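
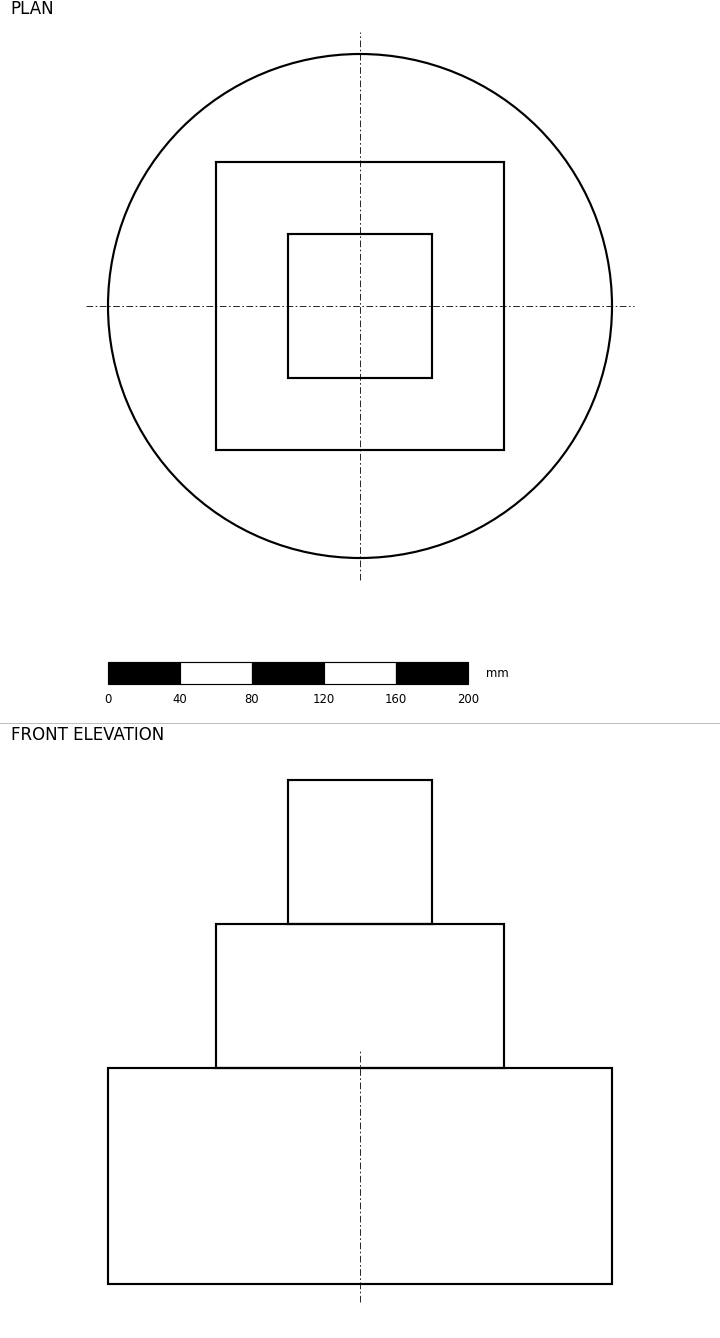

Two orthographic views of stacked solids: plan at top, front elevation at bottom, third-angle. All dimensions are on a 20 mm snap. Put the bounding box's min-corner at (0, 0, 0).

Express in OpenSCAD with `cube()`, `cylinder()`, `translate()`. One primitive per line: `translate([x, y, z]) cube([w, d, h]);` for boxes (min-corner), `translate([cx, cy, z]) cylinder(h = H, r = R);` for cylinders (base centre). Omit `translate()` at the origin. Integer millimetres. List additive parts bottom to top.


translate([140, 140, 0]) cylinder(h = 120, r = 140);
translate([60, 60, 120]) cube([160, 160, 80]);
translate([100, 100, 200]) cube([80, 80, 80]);


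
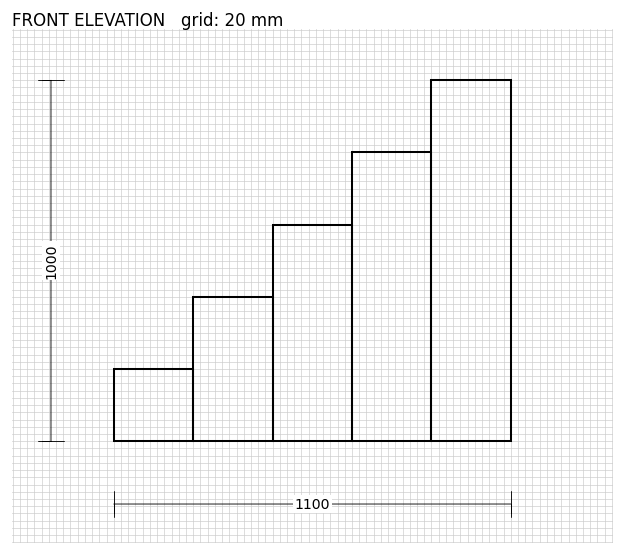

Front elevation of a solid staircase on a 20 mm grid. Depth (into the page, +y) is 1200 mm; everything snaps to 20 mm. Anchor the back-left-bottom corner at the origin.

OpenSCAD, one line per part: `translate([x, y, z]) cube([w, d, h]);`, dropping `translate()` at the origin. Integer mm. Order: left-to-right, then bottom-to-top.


cube([220, 1200, 200]);
translate([220, 0, 0]) cube([220, 1200, 400]);
translate([440, 0, 0]) cube([220, 1200, 600]);
translate([660, 0, 0]) cube([220, 1200, 800]);
translate([880, 0, 0]) cube([220, 1200, 1000]);


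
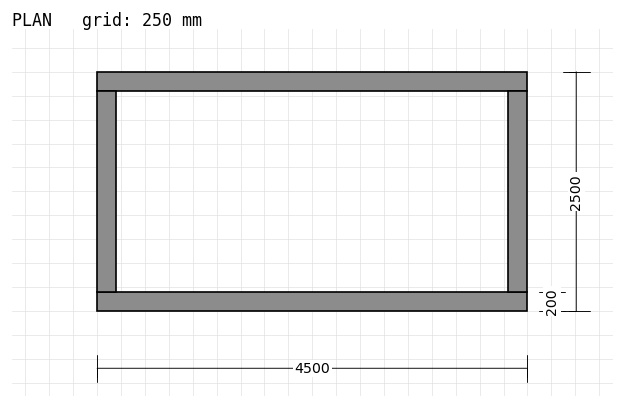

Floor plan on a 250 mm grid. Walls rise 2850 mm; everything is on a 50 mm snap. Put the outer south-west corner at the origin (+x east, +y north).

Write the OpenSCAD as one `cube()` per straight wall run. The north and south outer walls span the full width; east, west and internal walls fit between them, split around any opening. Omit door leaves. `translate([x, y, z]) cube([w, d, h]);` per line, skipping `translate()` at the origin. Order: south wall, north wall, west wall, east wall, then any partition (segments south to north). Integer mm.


cube([4500, 200, 2850]);
translate([0, 2300, 0]) cube([4500, 200, 2850]);
translate([0, 200, 0]) cube([200, 2100, 2850]);
translate([4300, 200, 0]) cube([200, 2100, 2850]);


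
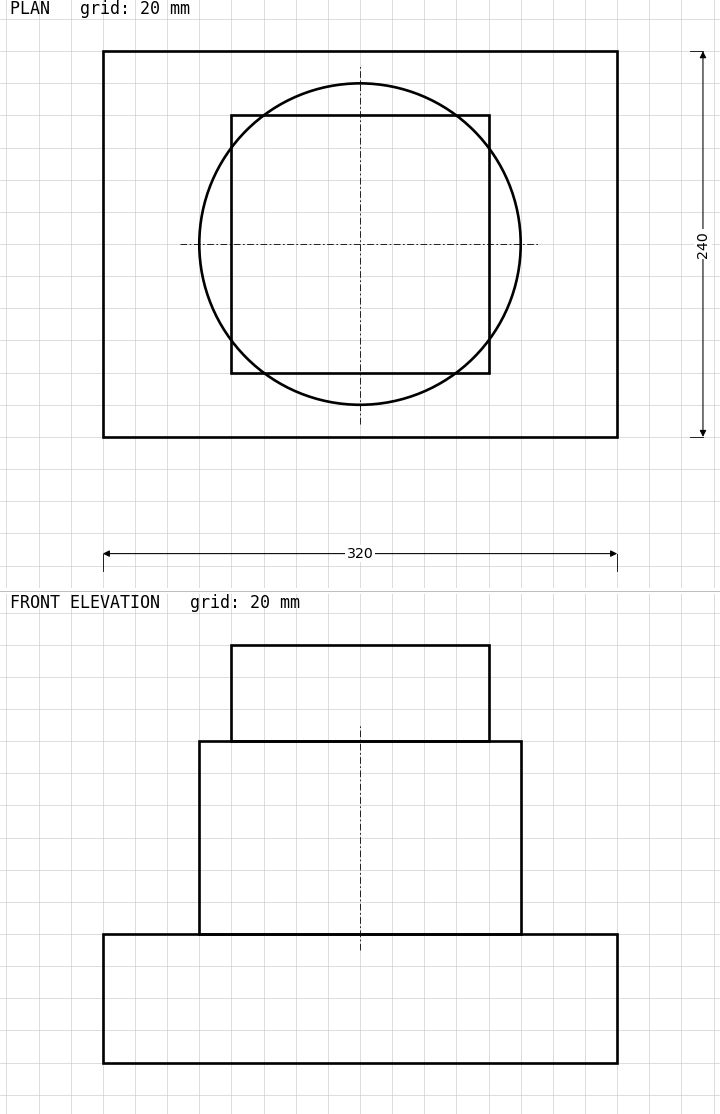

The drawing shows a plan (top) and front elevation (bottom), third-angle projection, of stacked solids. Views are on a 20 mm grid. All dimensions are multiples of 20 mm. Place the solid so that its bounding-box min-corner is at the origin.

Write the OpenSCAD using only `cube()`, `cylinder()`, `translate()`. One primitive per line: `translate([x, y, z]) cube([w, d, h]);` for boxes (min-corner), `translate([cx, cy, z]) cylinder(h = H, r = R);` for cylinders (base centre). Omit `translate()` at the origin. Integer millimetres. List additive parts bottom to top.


cube([320, 240, 80]);
translate([160, 120, 80]) cylinder(h = 120, r = 100);
translate([80, 40, 200]) cube([160, 160, 60]);


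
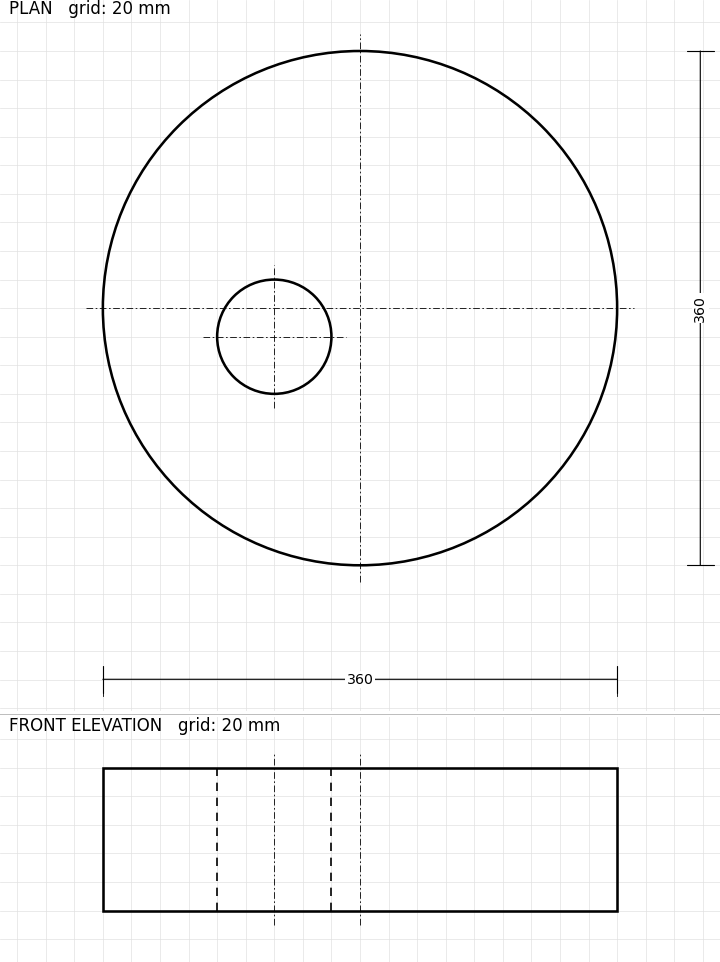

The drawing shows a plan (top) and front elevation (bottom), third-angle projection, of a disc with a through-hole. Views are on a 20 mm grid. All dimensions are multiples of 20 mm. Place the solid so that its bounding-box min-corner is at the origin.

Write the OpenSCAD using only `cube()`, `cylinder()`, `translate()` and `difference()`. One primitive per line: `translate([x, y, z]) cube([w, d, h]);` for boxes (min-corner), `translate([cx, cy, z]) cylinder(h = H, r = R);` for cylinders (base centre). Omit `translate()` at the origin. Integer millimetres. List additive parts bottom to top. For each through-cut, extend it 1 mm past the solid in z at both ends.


difference() {
  translate([180, 180, 0]) cylinder(h = 100, r = 180);
  translate([120, 160, -1]) cylinder(h = 102, r = 40);
}


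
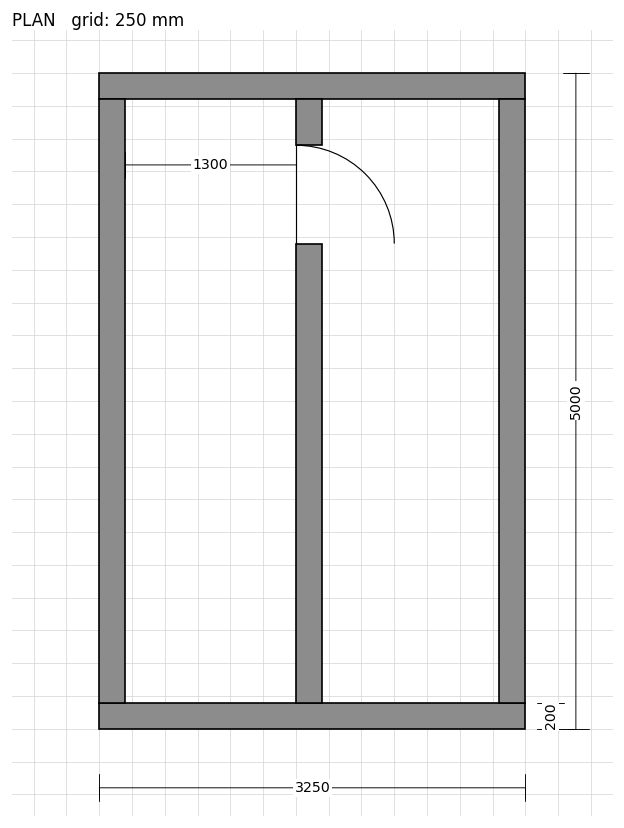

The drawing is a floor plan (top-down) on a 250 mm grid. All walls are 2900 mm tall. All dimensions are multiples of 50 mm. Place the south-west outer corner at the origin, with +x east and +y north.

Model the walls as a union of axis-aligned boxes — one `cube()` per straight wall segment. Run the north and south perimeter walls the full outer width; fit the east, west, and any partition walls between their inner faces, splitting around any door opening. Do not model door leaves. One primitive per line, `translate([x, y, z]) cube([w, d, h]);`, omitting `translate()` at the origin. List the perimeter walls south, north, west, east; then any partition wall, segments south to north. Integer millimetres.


cube([3250, 200, 2900]);
translate([0, 4800, 0]) cube([3250, 200, 2900]);
translate([0, 200, 0]) cube([200, 4600, 2900]);
translate([3050, 200, 0]) cube([200, 4600, 2900]);
translate([1500, 200, 0]) cube([200, 3500, 2900]);
translate([1500, 4450, 0]) cube([200, 350, 2900]);


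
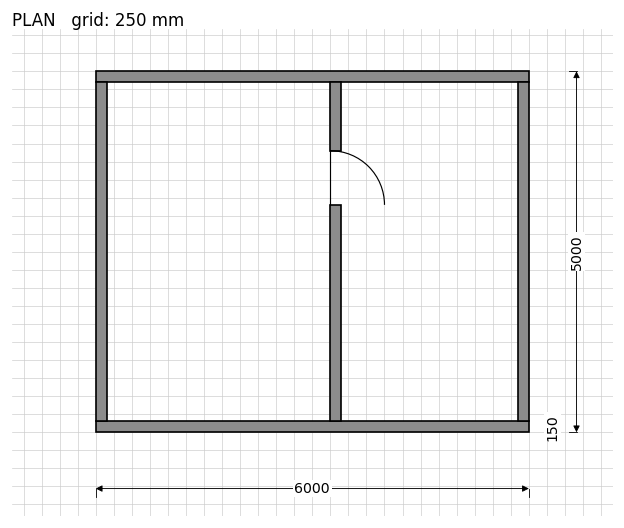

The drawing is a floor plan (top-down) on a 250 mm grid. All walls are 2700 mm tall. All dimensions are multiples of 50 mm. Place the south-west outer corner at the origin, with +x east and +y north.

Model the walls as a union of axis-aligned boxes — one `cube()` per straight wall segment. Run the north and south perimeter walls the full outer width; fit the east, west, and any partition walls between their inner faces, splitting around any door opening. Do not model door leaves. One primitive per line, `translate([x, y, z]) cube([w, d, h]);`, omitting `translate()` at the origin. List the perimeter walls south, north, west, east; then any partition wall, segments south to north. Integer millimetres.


cube([6000, 150, 2700]);
translate([0, 4850, 0]) cube([6000, 150, 2700]);
translate([0, 150, 0]) cube([150, 4700, 2700]);
translate([5850, 150, 0]) cube([150, 4700, 2700]);
translate([3250, 150, 0]) cube([150, 3000, 2700]);
translate([3250, 3900, 0]) cube([150, 950, 2700]);


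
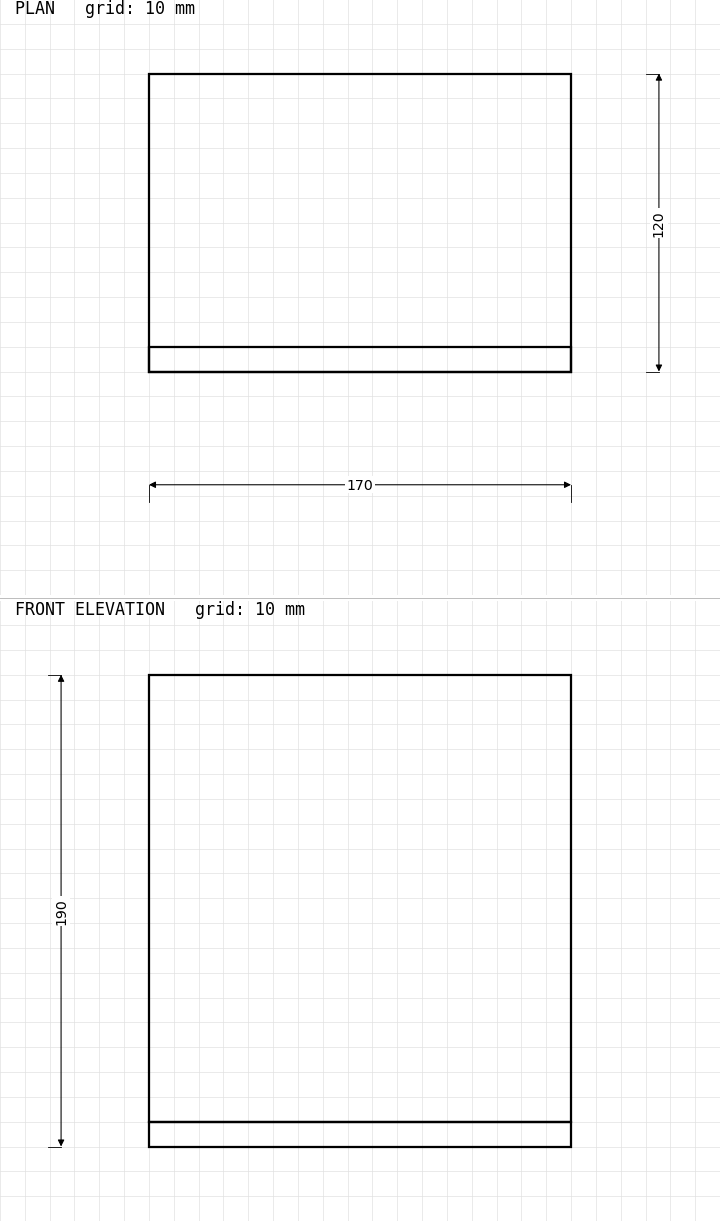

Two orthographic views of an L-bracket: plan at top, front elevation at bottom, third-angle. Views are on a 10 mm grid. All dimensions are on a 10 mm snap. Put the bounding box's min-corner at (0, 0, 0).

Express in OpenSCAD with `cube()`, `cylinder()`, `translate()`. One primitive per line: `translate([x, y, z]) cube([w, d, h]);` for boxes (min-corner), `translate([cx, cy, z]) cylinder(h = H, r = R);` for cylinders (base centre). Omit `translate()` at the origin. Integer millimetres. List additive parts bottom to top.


cube([170, 120, 10]);
translate([0, 0, 10]) cube([170, 10, 180]);


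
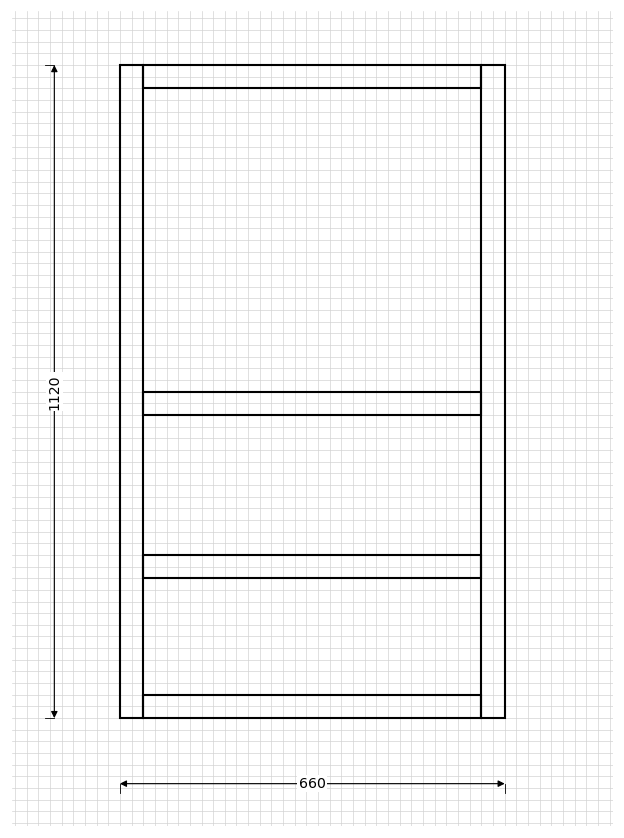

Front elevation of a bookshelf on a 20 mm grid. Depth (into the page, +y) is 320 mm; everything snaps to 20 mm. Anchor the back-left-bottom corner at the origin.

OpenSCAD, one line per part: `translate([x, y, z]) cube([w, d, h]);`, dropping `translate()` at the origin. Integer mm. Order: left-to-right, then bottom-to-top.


cube([40, 320, 1120]);
translate([40, 0, 0]) cube([580, 320, 40]);
translate([40, 0, 240]) cube([580, 320, 40]);
translate([40, 0, 520]) cube([580, 320, 40]);
translate([40, 0, 1080]) cube([580, 320, 40]);
translate([620, 0, 0]) cube([40, 320, 1120]);


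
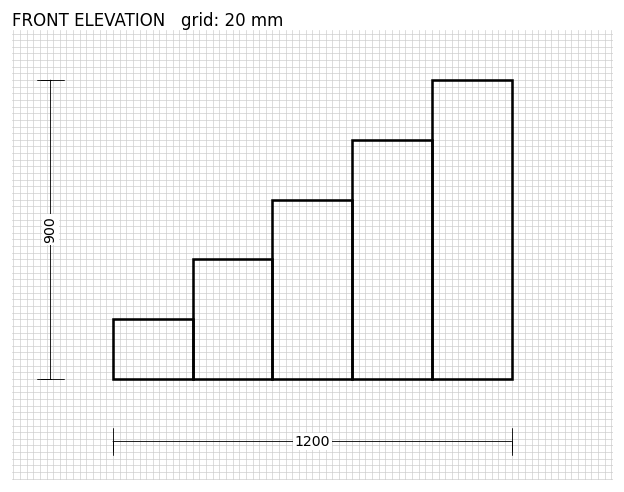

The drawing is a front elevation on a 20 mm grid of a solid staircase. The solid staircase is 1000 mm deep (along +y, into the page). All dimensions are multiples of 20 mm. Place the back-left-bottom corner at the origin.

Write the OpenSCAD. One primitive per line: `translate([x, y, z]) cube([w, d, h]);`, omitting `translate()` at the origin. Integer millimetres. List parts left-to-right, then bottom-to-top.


cube([240, 1000, 180]);
translate([240, 0, 0]) cube([240, 1000, 360]);
translate([480, 0, 0]) cube([240, 1000, 540]);
translate([720, 0, 0]) cube([240, 1000, 720]);
translate([960, 0, 0]) cube([240, 1000, 900]);


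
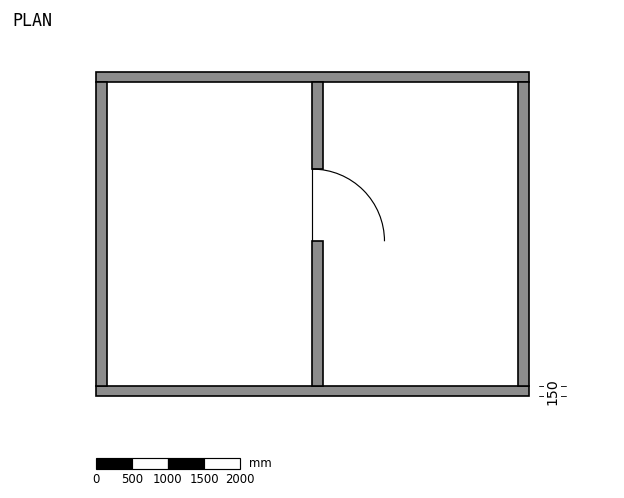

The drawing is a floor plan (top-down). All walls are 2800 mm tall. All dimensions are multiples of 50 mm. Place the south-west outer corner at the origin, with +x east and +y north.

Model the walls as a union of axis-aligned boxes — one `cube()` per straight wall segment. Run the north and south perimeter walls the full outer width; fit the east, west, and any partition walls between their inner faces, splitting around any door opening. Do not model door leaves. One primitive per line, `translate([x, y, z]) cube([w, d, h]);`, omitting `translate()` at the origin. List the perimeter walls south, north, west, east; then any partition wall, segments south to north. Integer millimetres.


cube([6000, 150, 2800]);
translate([0, 4350, 0]) cube([6000, 150, 2800]);
translate([0, 150, 0]) cube([150, 4200, 2800]);
translate([5850, 150, 0]) cube([150, 4200, 2800]);
translate([3000, 150, 0]) cube([150, 2000, 2800]);
translate([3000, 3150, 0]) cube([150, 1200, 2800]);


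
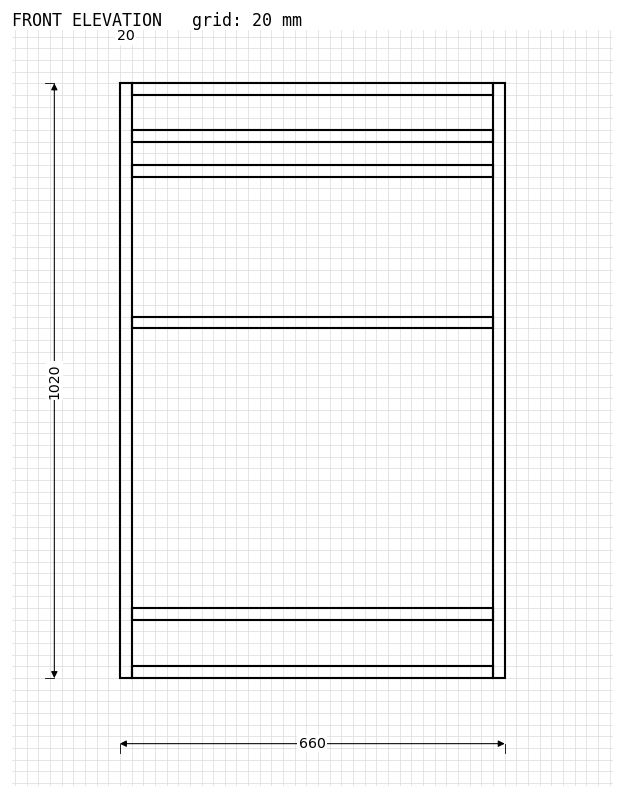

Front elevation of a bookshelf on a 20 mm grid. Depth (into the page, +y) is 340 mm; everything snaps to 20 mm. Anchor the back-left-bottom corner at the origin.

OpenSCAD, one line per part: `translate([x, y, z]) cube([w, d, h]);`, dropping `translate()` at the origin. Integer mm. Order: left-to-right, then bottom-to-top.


cube([20, 340, 1020]);
translate([20, 0, 0]) cube([620, 340, 20]);
translate([20, 0, 100]) cube([620, 340, 20]);
translate([20, 0, 600]) cube([620, 340, 20]);
translate([20, 0, 860]) cube([620, 340, 20]);
translate([20, 0, 920]) cube([620, 340, 20]);
translate([20, 0, 1000]) cube([620, 340, 20]);
translate([640, 0, 0]) cube([20, 340, 1020]);


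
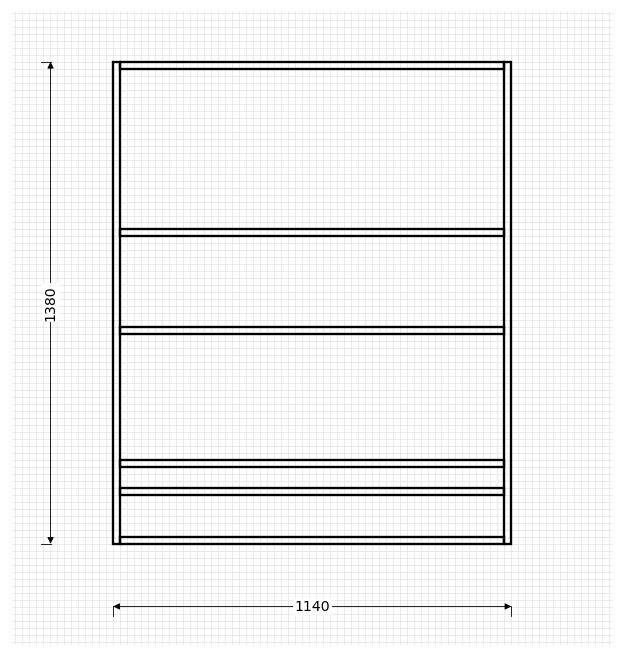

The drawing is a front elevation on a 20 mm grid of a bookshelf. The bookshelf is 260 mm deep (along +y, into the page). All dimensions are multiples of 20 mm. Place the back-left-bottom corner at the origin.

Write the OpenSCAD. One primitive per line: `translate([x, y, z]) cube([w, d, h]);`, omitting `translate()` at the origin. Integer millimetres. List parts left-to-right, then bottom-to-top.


cube([20, 260, 1380]);
translate([20, 0, 0]) cube([1100, 260, 20]);
translate([20, 0, 140]) cube([1100, 260, 20]);
translate([20, 0, 220]) cube([1100, 260, 20]);
translate([20, 0, 600]) cube([1100, 260, 20]);
translate([20, 0, 880]) cube([1100, 260, 20]);
translate([20, 0, 1360]) cube([1100, 260, 20]);
translate([1120, 0, 0]) cube([20, 260, 1380]);


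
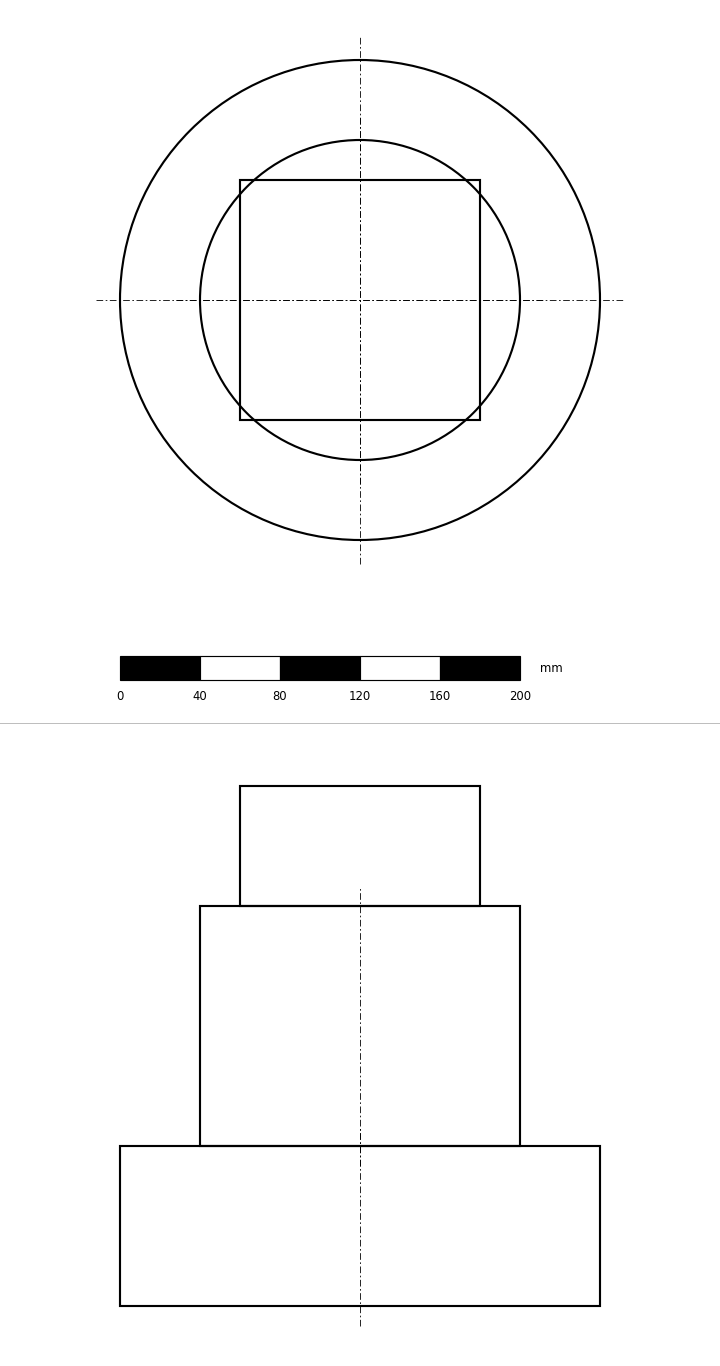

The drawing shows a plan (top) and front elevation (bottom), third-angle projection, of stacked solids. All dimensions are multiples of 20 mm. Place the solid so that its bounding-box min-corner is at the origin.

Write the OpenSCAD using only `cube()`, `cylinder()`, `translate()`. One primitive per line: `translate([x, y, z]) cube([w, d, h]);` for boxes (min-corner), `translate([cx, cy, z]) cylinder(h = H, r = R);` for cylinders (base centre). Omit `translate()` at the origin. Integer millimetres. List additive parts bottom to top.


translate([120, 120, 0]) cylinder(h = 80, r = 120);
translate([120, 120, 80]) cylinder(h = 120, r = 80);
translate([60, 60, 200]) cube([120, 120, 60]);


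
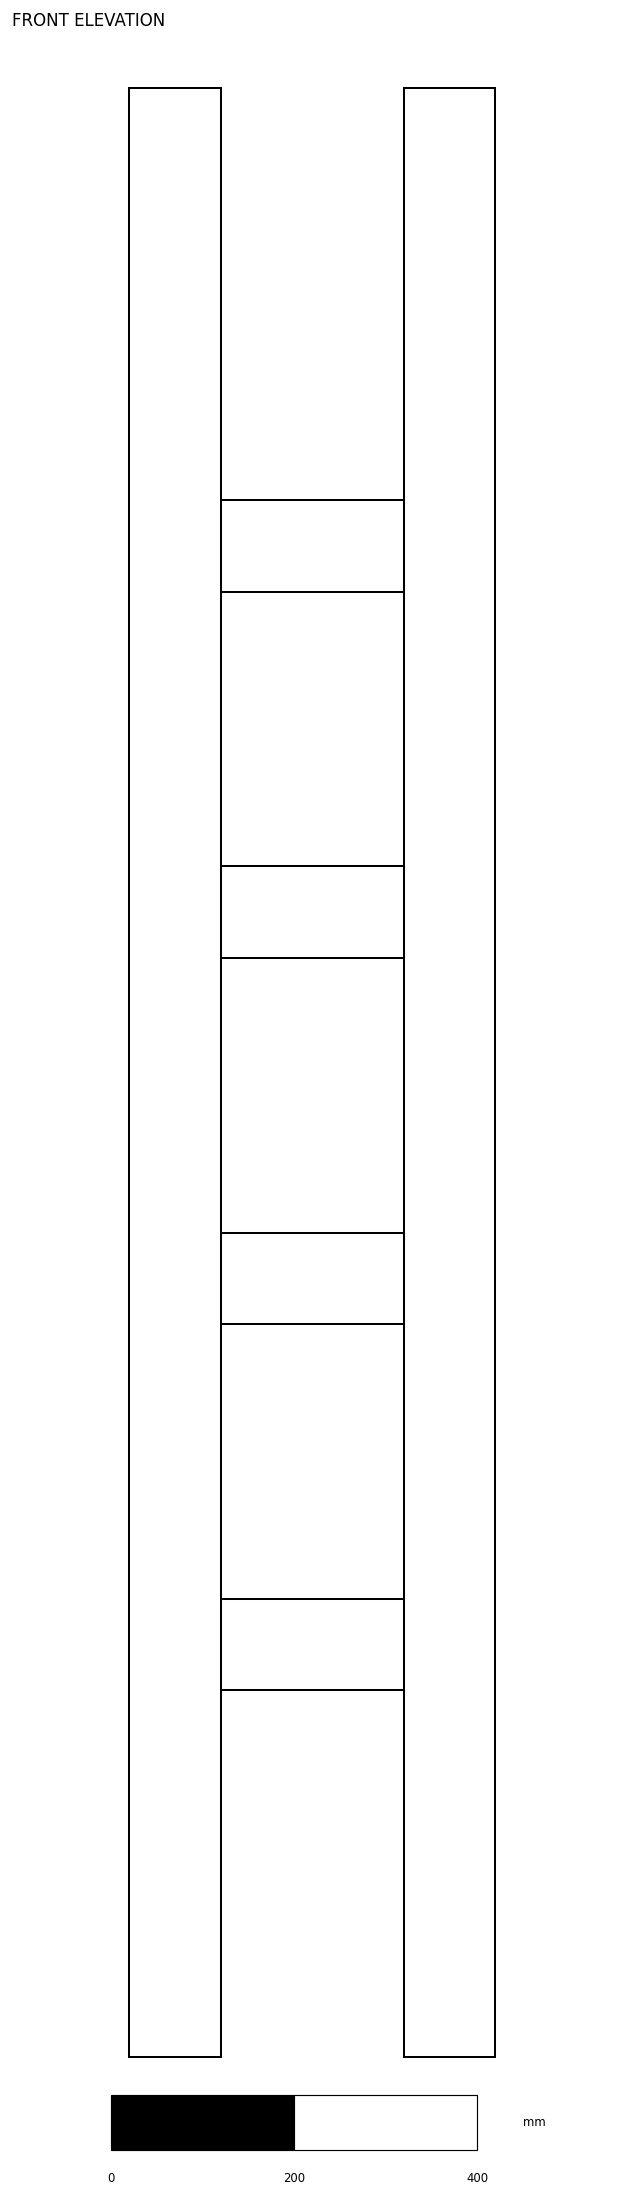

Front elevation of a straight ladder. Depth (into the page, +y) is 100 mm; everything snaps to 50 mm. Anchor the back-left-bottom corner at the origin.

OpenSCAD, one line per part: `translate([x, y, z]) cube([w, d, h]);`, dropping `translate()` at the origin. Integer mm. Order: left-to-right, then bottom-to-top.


cube([100, 100, 2150]);
translate([100, 0, 400]) cube([200, 100, 100]);
translate([100, 0, 800]) cube([200, 100, 100]);
translate([100, 0, 1200]) cube([200, 100, 100]);
translate([100, 0, 1600]) cube([200, 100, 100]);
translate([300, 0, 0]) cube([100, 100, 2150]);


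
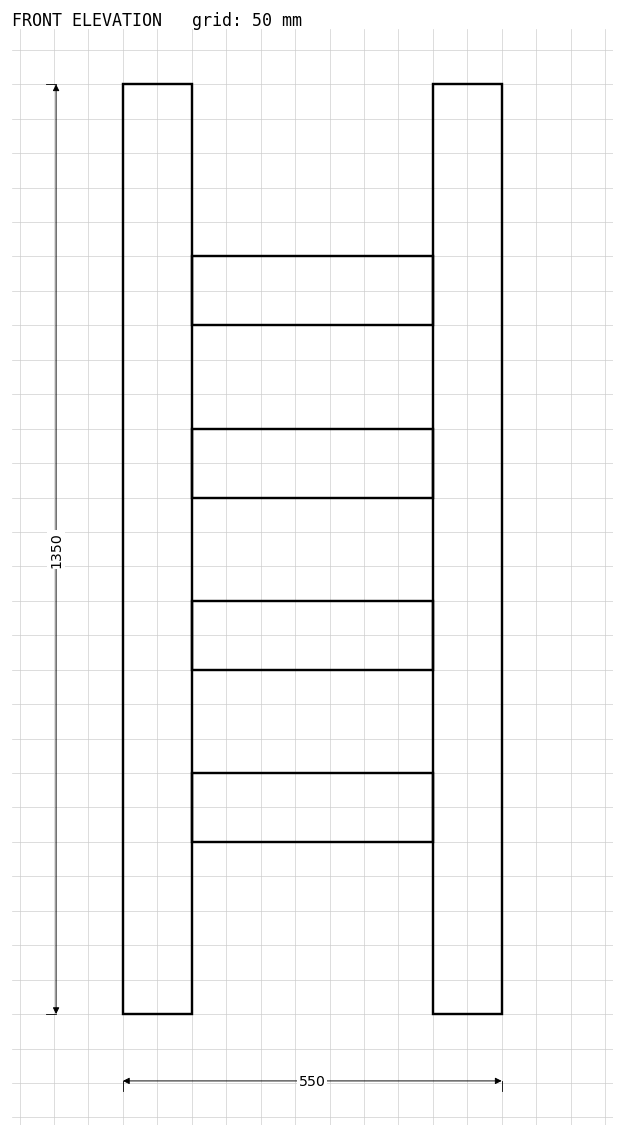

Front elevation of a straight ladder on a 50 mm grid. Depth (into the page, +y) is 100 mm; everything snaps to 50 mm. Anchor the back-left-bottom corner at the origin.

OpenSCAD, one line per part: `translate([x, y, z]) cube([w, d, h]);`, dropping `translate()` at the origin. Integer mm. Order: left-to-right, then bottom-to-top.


cube([100, 100, 1350]);
translate([100, 0, 250]) cube([350, 100, 100]);
translate([100, 0, 500]) cube([350, 100, 100]);
translate([100, 0, 750]) cube([350, 100, 100]);
translate([100, 0, 1000]) cube([350, 100, 100]);
translate([450, 0, 0]) cube([100, 100, 1350]);


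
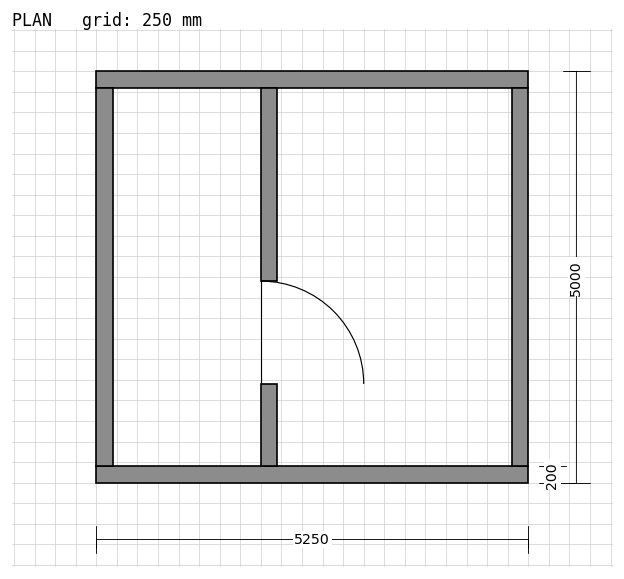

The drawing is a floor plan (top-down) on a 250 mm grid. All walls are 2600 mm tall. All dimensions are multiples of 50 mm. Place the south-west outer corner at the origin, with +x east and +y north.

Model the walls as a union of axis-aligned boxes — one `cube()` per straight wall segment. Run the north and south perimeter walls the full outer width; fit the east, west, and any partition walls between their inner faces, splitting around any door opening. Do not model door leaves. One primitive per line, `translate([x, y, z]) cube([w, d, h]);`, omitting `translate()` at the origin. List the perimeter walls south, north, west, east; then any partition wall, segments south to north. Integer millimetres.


cube([5250, 200, 2600]);
translate([0, 4800, 0]) cube([5250, 200, 2600]);
translate([0, 200, 0]) cube([200, 4600, 2600]);
translate([5050, 200, 0]) cube([200, 4600, 2600]);
translate([2000, 200, 0]) cube([200, 1000, 2600]);
translate([2000, 2450, 0]) cube([200, 2350, 2600]);


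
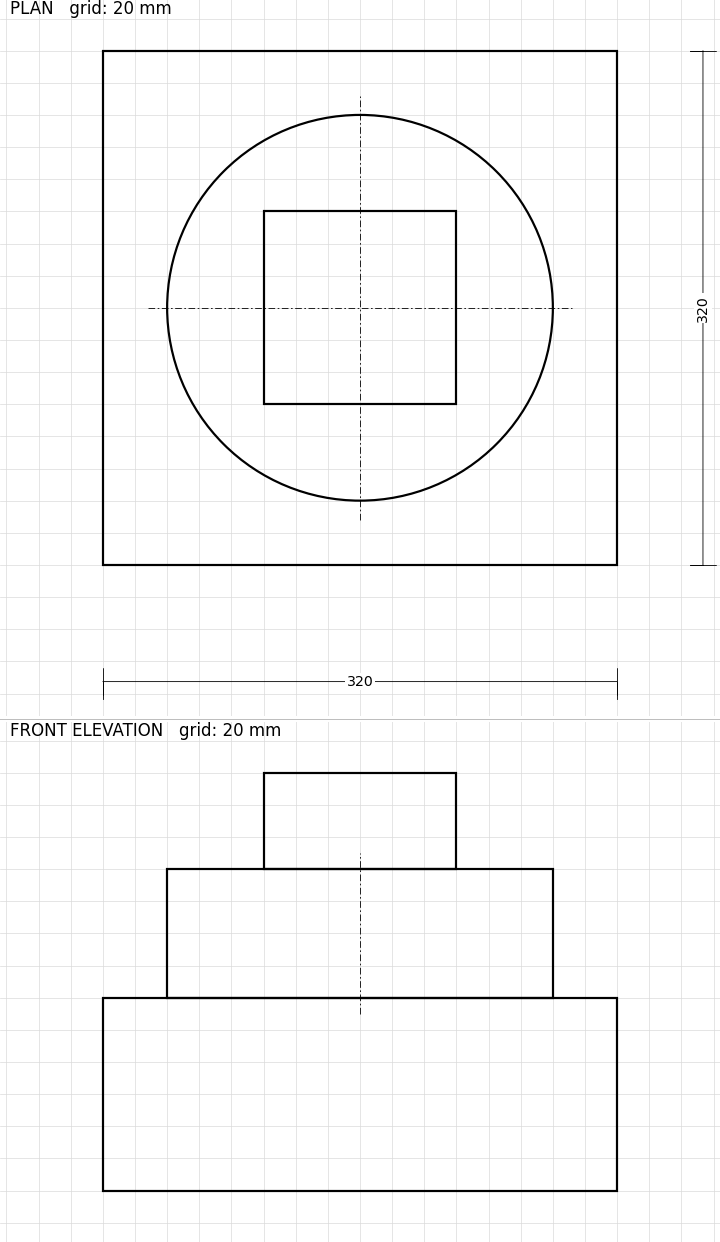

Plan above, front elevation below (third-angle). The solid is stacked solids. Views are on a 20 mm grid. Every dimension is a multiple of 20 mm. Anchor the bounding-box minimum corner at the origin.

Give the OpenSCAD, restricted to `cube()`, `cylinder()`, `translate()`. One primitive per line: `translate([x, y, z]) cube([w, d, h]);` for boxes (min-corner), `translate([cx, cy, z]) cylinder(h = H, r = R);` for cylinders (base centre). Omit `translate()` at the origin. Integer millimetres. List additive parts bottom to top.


cube([320, 320, 120]);
translate([160, 160, 120]) cylinder(h = 80, r = 120);
translate([100, 100, 200]) cube([120, 120, 60]);


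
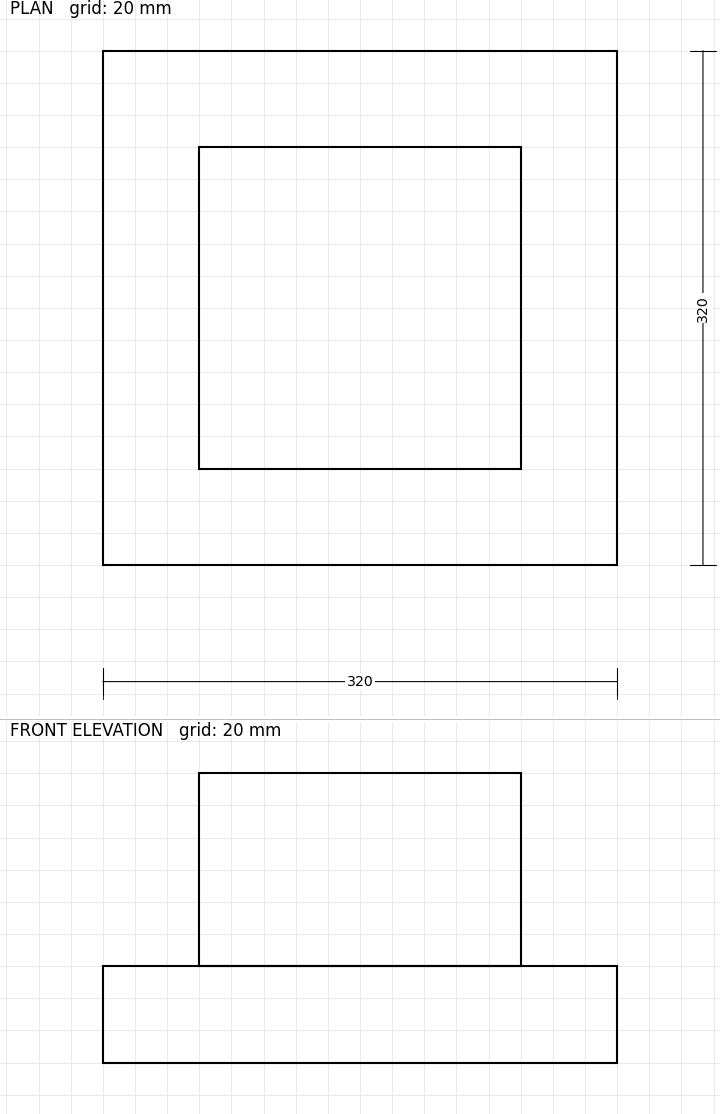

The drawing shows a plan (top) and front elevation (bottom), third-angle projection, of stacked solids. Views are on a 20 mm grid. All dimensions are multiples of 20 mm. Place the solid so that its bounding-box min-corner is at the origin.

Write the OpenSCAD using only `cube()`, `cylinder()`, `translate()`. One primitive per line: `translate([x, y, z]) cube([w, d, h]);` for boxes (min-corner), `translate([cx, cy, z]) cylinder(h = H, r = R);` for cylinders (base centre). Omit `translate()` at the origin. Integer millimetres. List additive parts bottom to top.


cube([320, 320, 60]);
translate([60, 60, 60]) cube([200, 200, 120]);


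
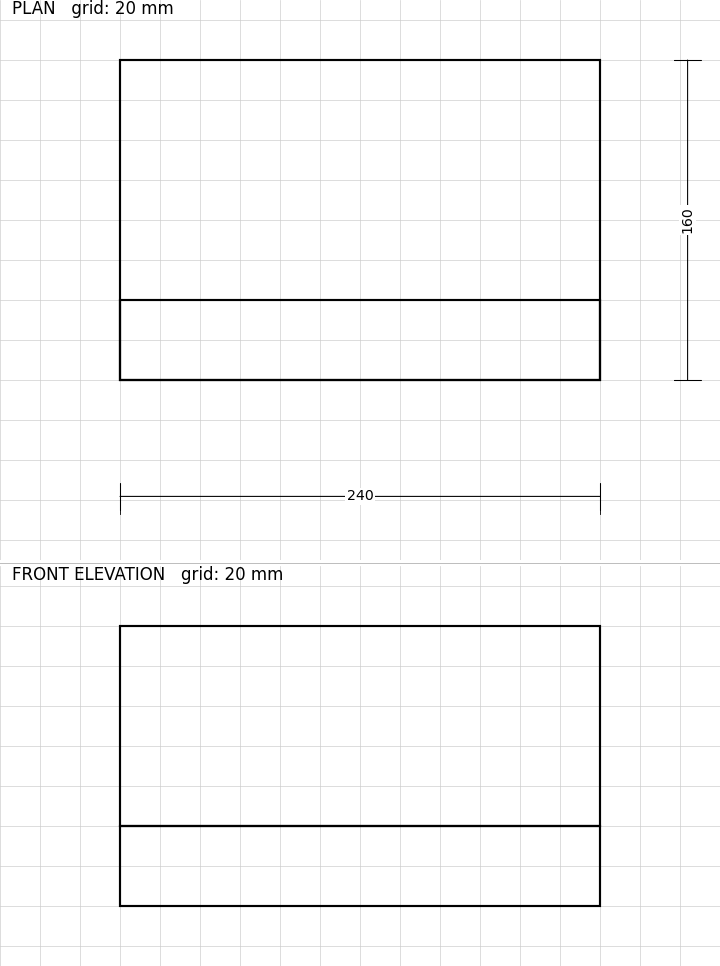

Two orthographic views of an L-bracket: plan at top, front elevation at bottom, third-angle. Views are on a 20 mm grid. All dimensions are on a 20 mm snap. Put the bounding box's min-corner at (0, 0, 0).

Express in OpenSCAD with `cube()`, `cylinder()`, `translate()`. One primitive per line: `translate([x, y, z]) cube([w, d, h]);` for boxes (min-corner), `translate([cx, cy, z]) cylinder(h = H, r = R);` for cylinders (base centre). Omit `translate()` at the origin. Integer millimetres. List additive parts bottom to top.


cube([240, 160, 40]);
translate([0, 0, 40]) cube([240, 40, 100]);


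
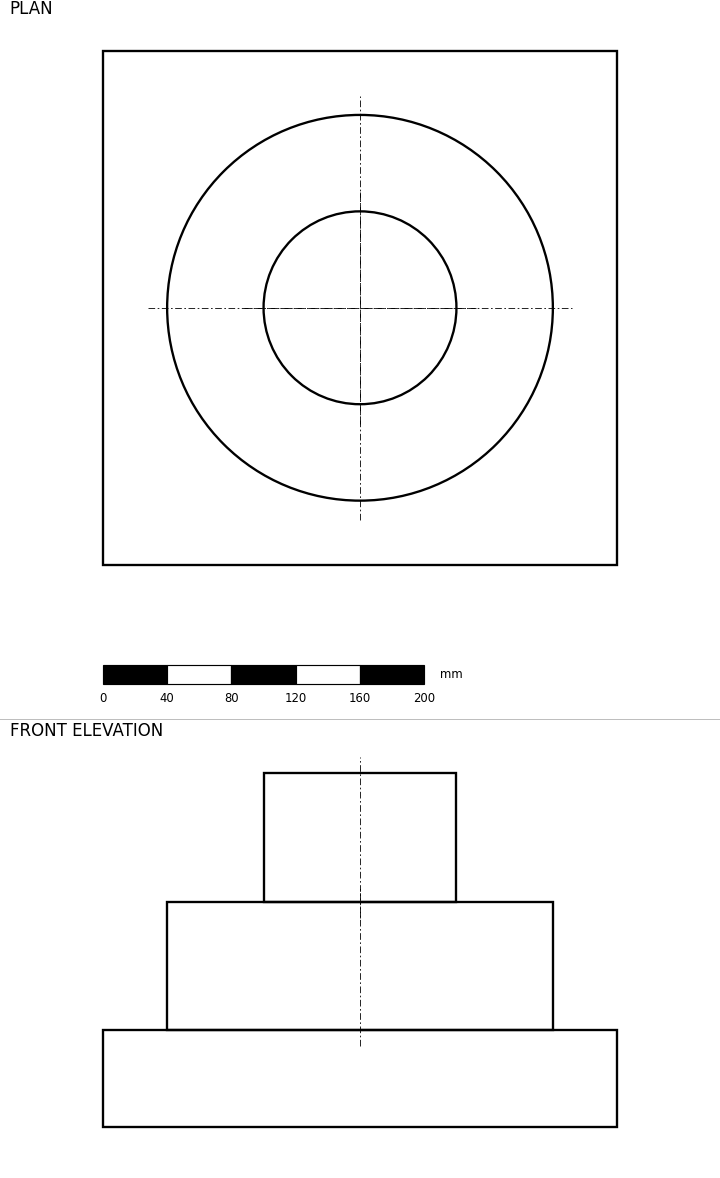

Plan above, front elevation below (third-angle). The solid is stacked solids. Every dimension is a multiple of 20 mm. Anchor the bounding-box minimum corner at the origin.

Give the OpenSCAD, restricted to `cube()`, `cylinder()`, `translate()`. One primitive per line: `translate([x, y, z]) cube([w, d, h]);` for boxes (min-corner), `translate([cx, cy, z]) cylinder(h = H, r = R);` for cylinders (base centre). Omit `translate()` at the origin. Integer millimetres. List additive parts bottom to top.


cube([320, 320, 60]);
translate([160, 160, 60]) cylinder(h = 80, r = 120);
translate([160, 160, 140]) cylinder(h = 80, r = 60);


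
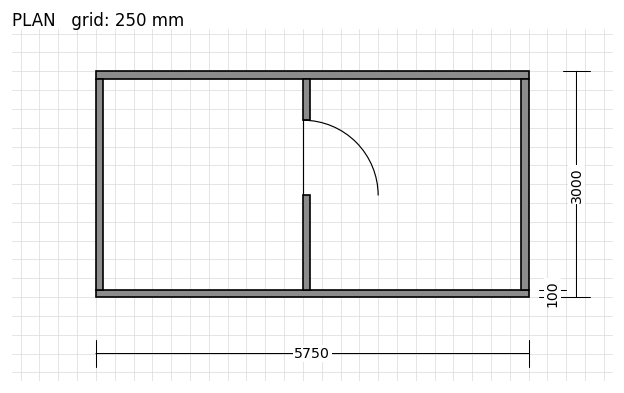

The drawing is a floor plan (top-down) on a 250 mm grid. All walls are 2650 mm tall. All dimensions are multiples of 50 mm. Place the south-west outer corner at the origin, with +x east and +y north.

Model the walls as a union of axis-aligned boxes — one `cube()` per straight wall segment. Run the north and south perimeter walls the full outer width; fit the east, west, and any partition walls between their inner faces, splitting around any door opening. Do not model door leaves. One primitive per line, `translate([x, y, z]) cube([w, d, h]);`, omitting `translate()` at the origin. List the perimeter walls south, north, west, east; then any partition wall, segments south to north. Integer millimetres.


cube([5750, 100, 2650]);
translate([0, 2900, 0]) cube([5750, 100, 2650]);
translate([0, 100, 0]) cube([100, 2800, 2650]);
translate([5650, 100, 0]) cube([100, 2800, 2650]);
translate([2750, 100, 0]) cube([100, 1250, 2650]);
translate([2750, 2350, 0]) cube([100, 550, 2650]);


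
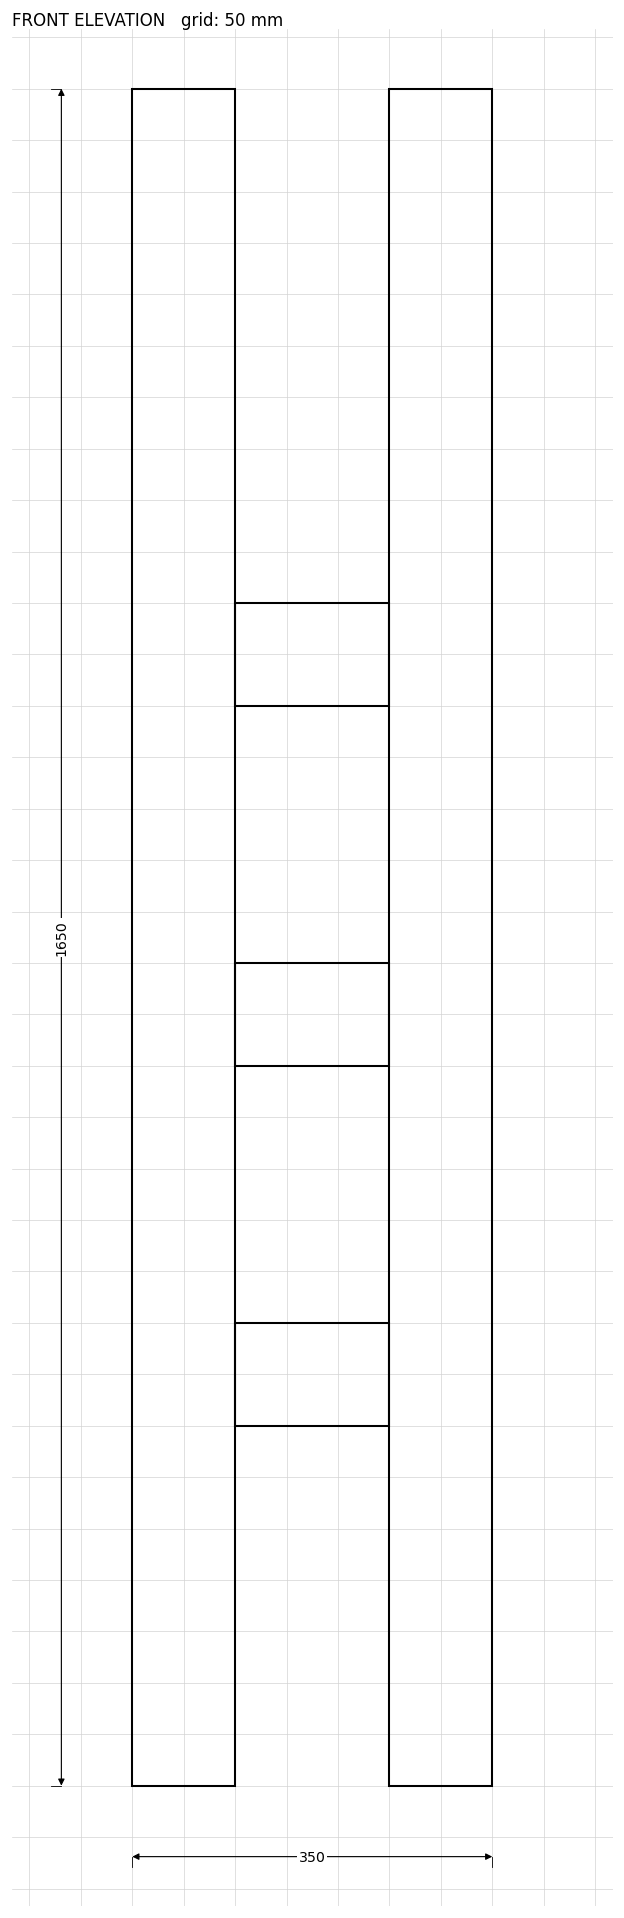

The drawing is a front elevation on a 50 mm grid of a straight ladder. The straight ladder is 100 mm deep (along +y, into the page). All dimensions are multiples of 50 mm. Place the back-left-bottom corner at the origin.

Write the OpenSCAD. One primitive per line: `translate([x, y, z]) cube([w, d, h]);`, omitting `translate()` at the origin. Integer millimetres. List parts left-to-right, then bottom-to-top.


cube([100, 100, 1650]);
translate([100, 0, 350]) cube([150, 100, 100]);
translate([100, 0, 700]) cube([150, 100, 100]);
translate([100, 0, 1050]) cube([150, 100, 100]);
translate([250, 0, 0]) cube([100, 100, 1650]);


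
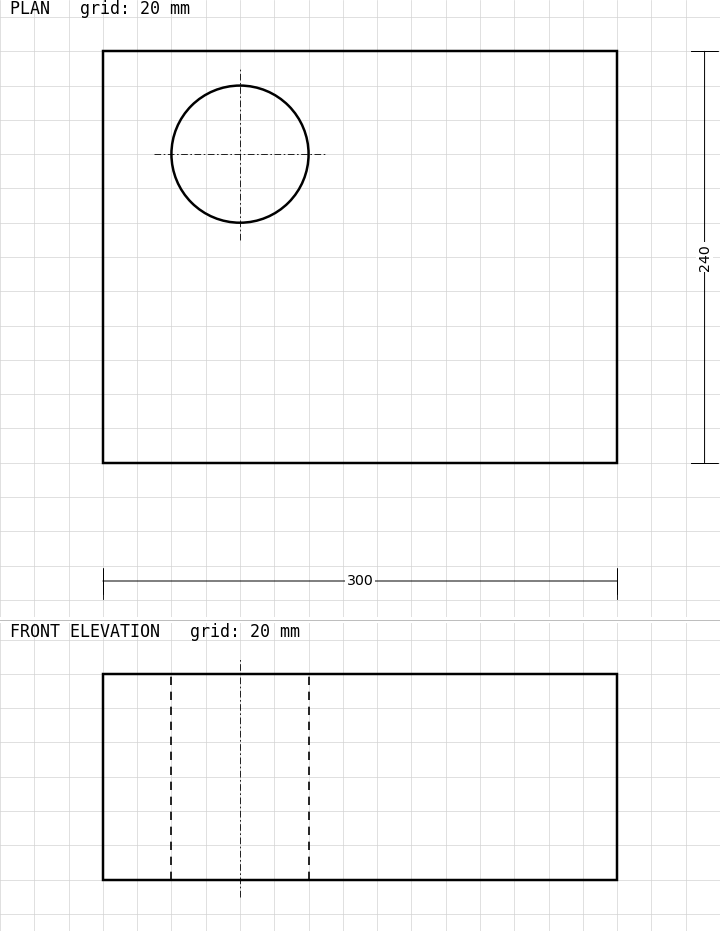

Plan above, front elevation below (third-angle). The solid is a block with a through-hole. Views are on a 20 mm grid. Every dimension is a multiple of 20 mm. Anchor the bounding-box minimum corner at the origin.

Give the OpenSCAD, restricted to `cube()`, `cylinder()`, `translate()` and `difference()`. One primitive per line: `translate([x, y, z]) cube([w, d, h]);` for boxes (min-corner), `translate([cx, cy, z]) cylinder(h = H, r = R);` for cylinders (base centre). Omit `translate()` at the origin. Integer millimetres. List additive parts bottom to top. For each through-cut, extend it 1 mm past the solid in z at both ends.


difference() {
  cube([300, 240, 120]);
  translate([80, 180, -1]) cylinder(h = 122, r = 40);
}


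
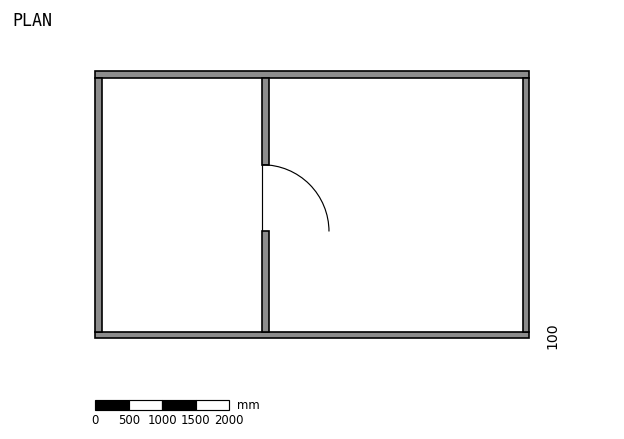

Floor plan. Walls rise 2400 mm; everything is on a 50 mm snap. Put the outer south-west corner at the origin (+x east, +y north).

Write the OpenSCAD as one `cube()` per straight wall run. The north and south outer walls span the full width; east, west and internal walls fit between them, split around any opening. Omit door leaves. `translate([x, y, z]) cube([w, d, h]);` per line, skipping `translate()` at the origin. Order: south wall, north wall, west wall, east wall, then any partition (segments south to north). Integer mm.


cube([6500, 100, 2400]);
translate([0, 3900, 0]) cube([6500, 100, 2400]);
translate([0, 100, 0]) cube([100, 3800, 2400]);
translate([6400, 100, 0]) cube([100, 3800, 2400]);
translate([2500, 100, 0]) cube([100, 1500, 2400]);
translate([2500, 2600, 0]) cube([100, 1300, 2400]);


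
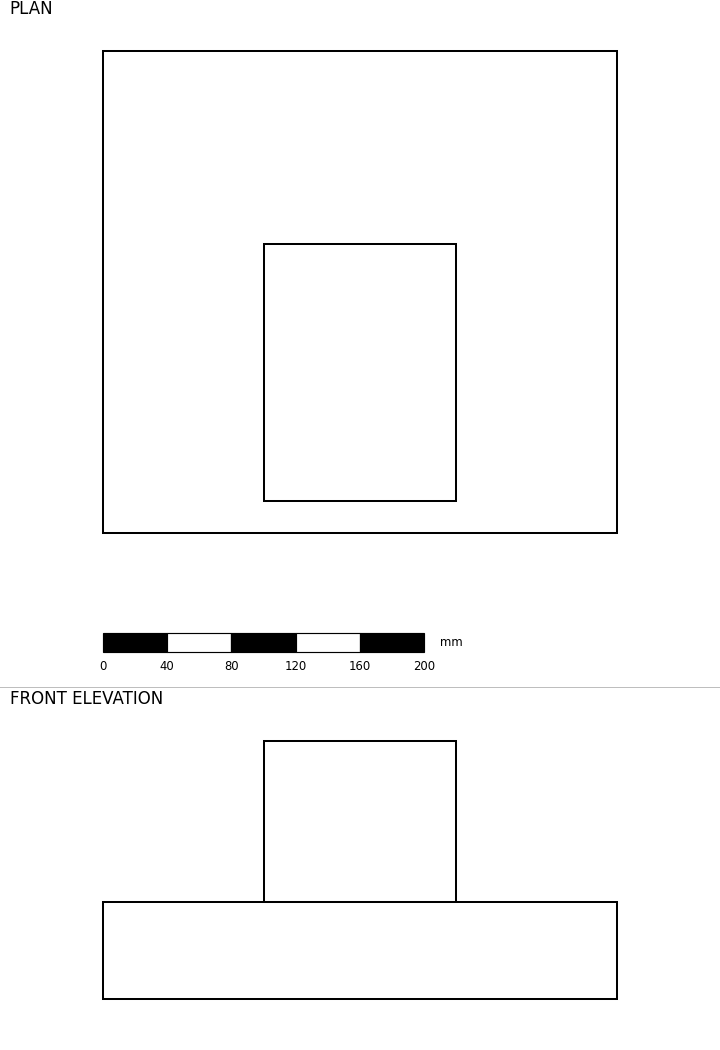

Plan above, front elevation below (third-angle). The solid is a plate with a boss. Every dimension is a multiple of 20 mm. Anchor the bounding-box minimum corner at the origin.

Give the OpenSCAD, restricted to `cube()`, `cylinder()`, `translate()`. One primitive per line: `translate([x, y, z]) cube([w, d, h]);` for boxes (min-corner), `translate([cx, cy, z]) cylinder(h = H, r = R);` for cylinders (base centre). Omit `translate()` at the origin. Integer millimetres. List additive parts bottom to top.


cube([320, 300, 60]);
translate([100, 20, 60]) cube([120, 160, 100]);


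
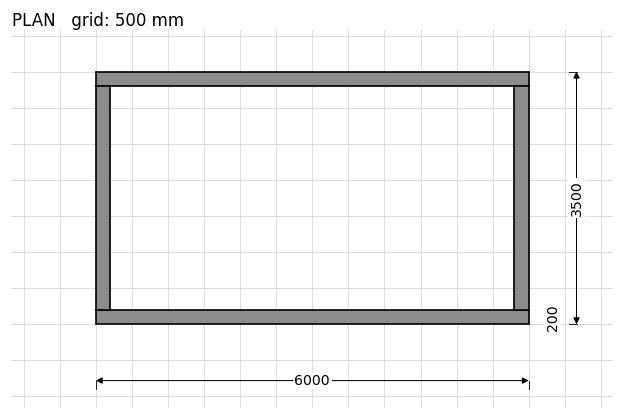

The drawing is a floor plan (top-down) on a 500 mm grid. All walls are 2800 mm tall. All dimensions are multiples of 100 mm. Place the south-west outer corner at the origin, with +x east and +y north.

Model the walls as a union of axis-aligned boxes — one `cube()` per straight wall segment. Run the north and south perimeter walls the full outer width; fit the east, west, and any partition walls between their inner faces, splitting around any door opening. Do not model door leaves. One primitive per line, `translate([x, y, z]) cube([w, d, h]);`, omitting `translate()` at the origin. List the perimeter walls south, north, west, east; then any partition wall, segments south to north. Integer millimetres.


cube([6000, 200, 2800]);
translate([0, 3300, 0]) cube([6000, 200, 2800]);
translate([0, 200, 0]) cube([200, 3100, 2800]);
translate([5800, 200, 0]) cube([200, 3100, 2800]);


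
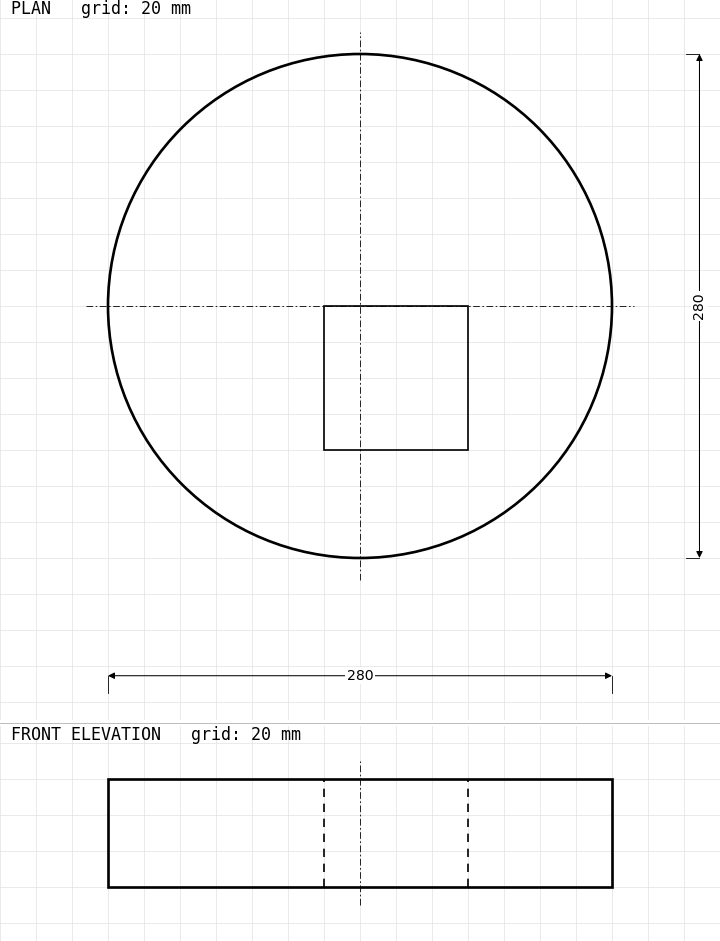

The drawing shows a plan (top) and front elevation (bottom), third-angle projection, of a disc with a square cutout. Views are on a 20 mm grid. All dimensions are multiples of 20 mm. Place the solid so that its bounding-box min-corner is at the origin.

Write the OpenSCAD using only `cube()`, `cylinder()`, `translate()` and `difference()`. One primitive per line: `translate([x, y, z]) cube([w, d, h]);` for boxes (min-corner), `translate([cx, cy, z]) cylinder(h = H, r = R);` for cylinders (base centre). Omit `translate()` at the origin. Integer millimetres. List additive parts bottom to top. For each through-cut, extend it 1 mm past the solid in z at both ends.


difference() {
  translate([140, 140, 0]) cylinder(h = 60, r = 140);
  translate([120, 60, -1]) cube([80, 80, 62]);
}


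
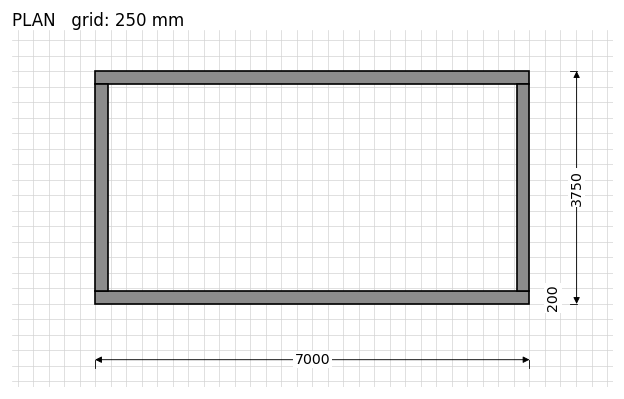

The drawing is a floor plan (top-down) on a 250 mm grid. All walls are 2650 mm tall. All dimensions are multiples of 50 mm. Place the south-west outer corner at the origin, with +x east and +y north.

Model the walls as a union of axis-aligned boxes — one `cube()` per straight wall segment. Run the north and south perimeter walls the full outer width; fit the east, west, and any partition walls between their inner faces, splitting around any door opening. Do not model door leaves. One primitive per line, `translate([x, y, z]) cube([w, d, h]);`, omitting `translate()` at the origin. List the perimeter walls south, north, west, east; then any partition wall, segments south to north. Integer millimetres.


cube([7000, 200, 2650]);
translate([0, 3550, 0]) cube([7000, 200, 2650]);
translate([0, 200, 0]) cube([200, 3350, 2650]);
translate([6800, 200, 0]) cube([200, 3350, 2650]);


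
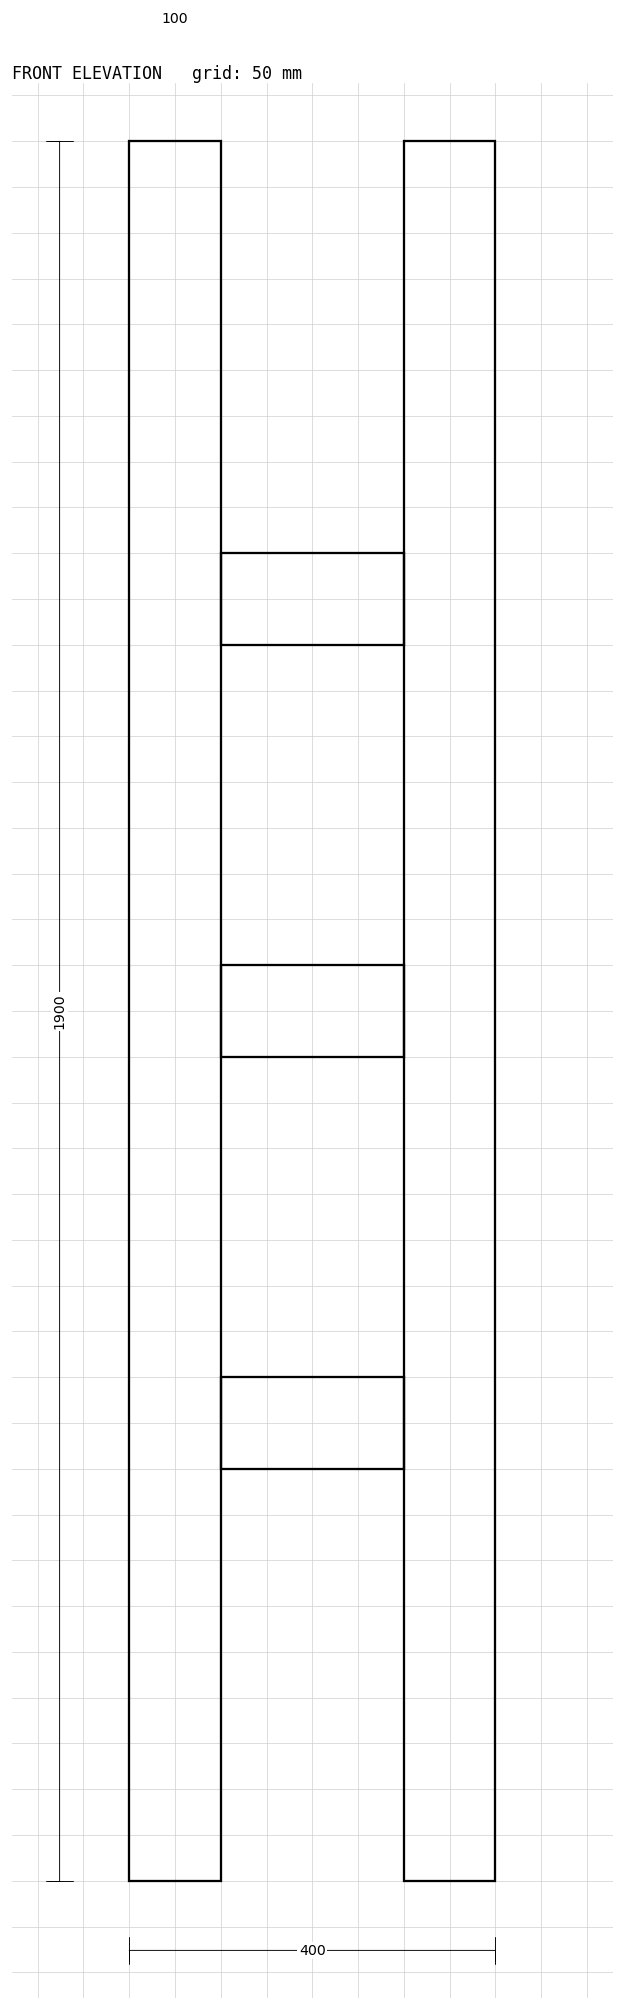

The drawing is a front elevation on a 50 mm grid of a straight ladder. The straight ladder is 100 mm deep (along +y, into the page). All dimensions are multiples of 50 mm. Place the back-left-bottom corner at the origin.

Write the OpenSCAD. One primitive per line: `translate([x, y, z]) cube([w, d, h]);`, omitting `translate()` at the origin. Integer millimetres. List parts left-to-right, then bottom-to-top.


cube([100, 100, 1900]);
translate([100, 0, 450]) cube([200, 100, 100]);
translate([100, 0, 900]) cube([200, 100, 100]);
translate([100, 0, 1350]) cube([200, 100, 100]);
translate([300, 0, 0]) cube([100, 100, 1900]);


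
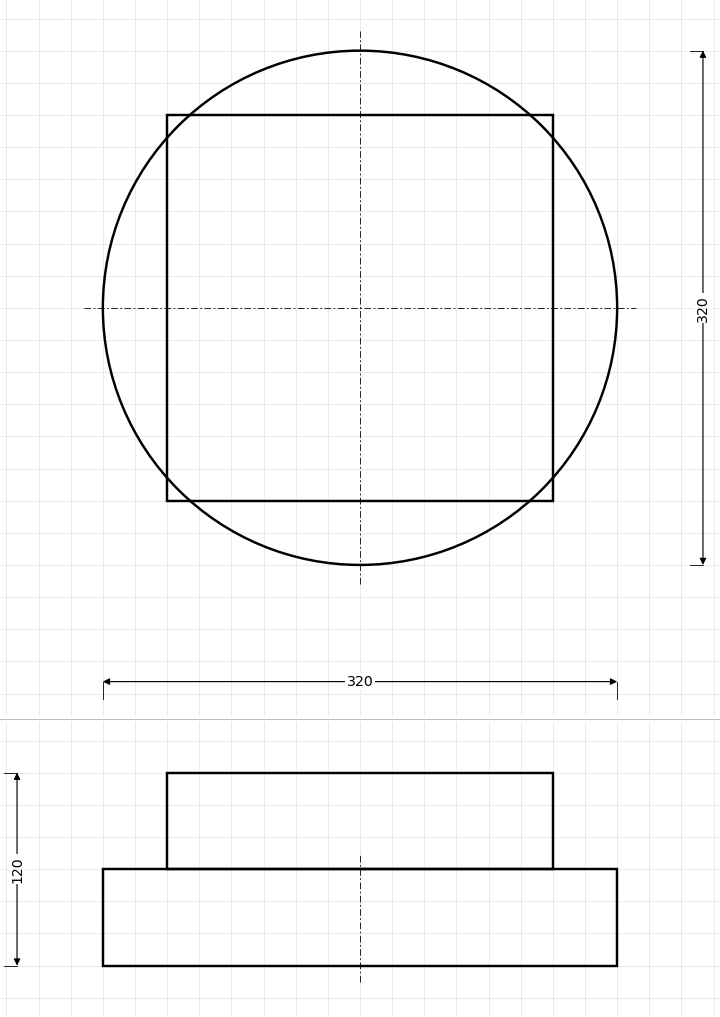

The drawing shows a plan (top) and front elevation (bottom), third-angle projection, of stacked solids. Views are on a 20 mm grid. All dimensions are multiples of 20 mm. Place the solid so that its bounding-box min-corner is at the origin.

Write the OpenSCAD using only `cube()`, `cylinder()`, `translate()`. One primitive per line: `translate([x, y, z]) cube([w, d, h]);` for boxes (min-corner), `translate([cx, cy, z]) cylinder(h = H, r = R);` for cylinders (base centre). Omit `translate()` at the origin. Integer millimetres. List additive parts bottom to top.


translate([160, 160, 0]) cylinder(h = 60, r = 160);
translate([40, 40, 60]) cube([240, 240, 60]);


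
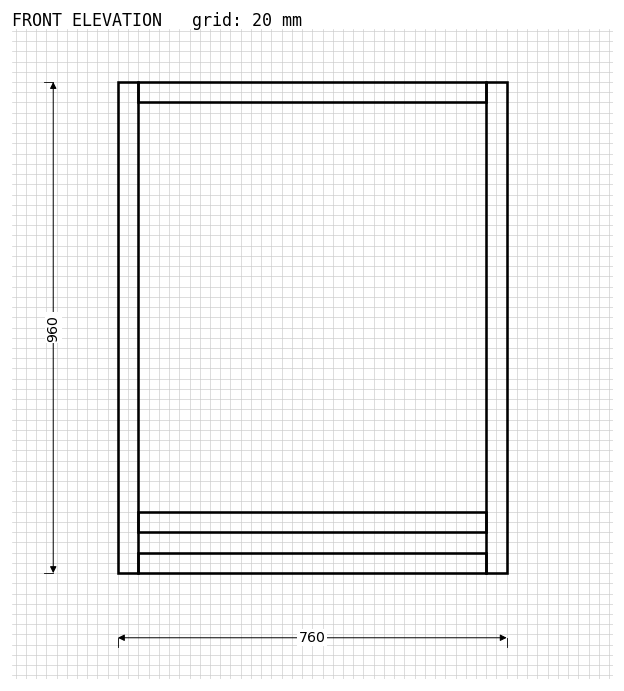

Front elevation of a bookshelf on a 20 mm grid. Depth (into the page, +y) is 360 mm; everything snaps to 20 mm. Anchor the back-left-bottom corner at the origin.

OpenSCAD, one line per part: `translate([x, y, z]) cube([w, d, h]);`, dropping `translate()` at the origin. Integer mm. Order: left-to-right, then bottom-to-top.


cube([40, 360, 960]);
translate([40, 0, 0]) cube([680, 360, 40]);
translate([40, 0, 80]) cube([680, 360, 40]);
translate([40, 0, 920]) cube([680, 360, 40]);
translate([720, 0, 0]) cube([40, 360, 960]);


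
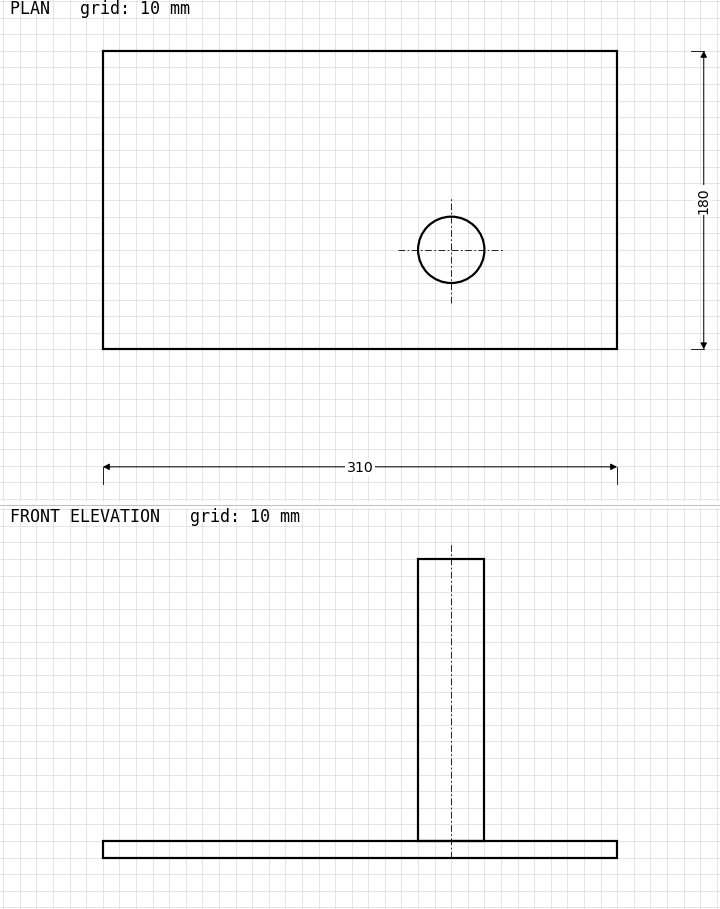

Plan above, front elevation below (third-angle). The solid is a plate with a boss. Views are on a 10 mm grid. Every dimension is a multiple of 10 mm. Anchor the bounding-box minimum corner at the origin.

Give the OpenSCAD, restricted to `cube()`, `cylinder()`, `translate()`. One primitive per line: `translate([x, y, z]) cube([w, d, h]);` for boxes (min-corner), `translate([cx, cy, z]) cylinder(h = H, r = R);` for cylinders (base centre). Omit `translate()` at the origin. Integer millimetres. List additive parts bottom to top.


cube([310, 180, 10]);
translate([210, 60, 10]) cylinder(h = 170, r = 20);


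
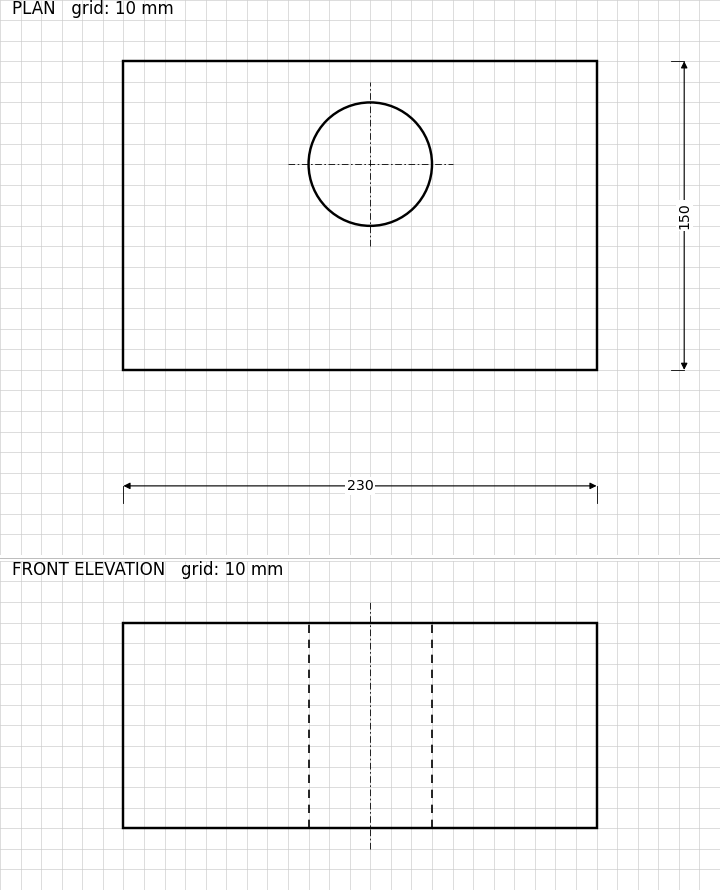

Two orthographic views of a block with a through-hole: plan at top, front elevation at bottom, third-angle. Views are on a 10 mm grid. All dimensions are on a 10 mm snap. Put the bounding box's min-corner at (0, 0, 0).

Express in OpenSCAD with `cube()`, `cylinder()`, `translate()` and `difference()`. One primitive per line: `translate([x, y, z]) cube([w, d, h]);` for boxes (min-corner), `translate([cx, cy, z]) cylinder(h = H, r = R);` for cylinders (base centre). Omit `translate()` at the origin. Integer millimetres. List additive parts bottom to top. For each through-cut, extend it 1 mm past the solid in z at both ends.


difference() {
  cube([230, 150, 100]);
  translate([120, 100, -1]) cylinder(h = 102, r = 30);
}


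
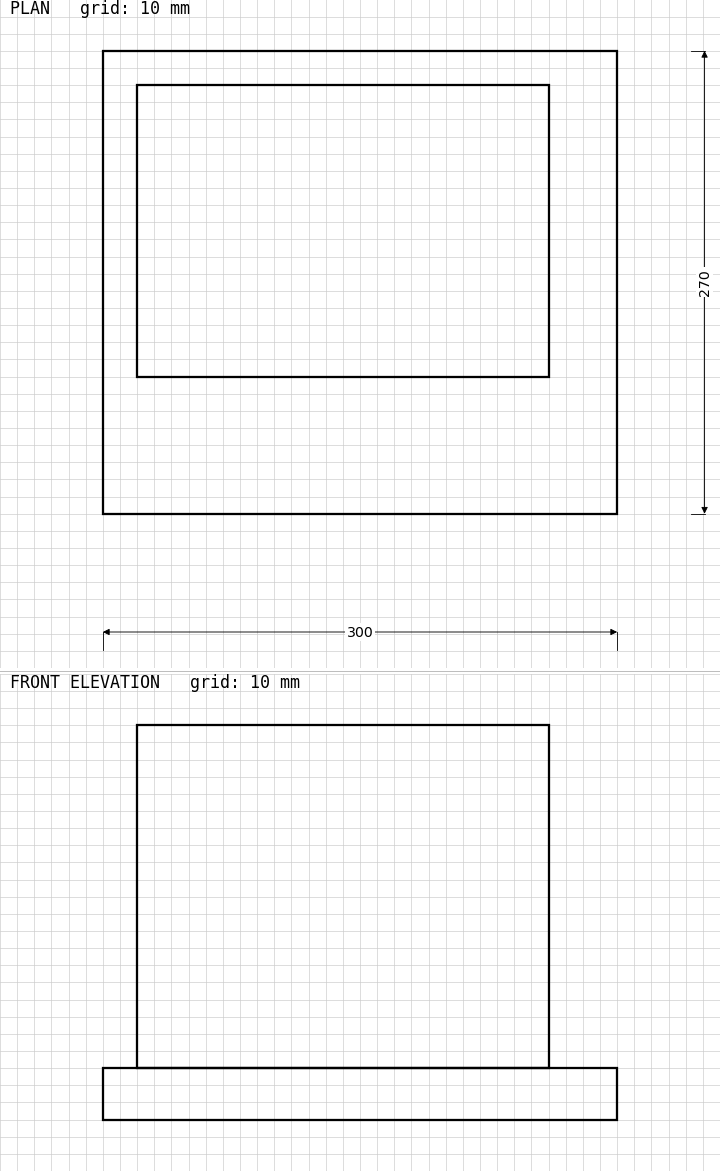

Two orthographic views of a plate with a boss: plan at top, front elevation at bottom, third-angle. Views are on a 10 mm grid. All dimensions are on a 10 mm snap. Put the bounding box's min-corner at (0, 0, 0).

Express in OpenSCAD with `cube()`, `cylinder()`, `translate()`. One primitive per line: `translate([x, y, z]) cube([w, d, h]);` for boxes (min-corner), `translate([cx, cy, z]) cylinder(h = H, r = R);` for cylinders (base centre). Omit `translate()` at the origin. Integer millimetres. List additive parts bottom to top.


cube([300, 270, 30]);
translate([20, 80, 30]) cube([240, 170, 200]);
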